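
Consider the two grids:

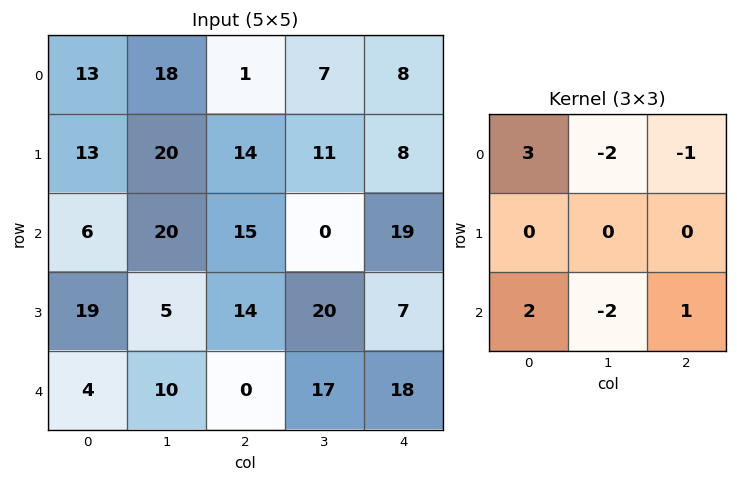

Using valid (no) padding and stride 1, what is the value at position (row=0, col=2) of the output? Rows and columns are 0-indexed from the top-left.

30

The receptive field on the input at this output position is [1 7 8 / 14 11 8 / 15 0 19]. Elementwise product with the kernel and sum: 1·3 + 7·-2 + 8·-1 + 15·2 + 0·-2 + 19·1.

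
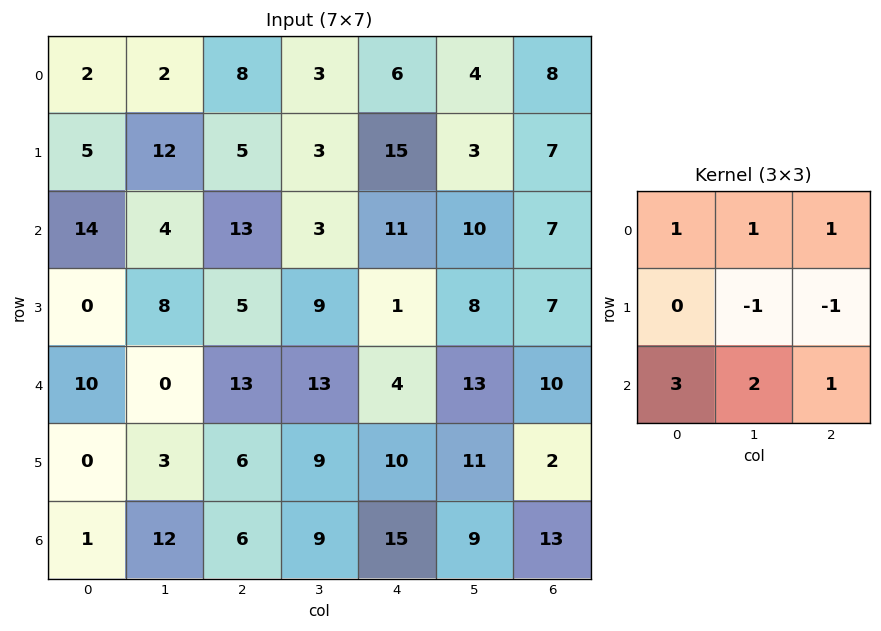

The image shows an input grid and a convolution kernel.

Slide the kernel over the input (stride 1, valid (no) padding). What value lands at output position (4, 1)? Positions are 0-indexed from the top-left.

68

The receptive field on the input at this output position is [0 13 13 / 3 6 9 / 12 6 9]. Elementwise product with the kernel and sum: 0·1 + 13·1 + 13·1 + 6·-1 + 9·-1 + 12·3 + 6·2 + 9·1.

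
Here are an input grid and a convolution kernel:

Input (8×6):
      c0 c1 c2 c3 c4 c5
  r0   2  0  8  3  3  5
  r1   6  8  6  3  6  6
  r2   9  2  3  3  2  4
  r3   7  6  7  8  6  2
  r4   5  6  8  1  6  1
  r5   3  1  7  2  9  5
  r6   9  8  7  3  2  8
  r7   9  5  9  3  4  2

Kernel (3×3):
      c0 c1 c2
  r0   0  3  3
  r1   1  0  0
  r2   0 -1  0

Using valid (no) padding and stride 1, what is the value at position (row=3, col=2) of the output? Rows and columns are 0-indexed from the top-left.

48

The receptive field on the input at this output position is [7 8 6 / 8 1 6 / 7 2 9]. Elementwise product with the kernel and sum: 8·3 + 6·3 + 8·1 + 2·-1.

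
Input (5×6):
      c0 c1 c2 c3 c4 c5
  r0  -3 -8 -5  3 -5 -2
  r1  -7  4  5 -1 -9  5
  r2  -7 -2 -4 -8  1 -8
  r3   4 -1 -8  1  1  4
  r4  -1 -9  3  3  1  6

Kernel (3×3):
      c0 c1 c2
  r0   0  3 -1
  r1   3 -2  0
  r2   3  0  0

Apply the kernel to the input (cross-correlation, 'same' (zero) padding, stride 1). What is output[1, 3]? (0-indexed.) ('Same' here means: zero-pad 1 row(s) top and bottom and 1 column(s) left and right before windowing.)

19

The receptive field on the zero-padded input at this output position is [-5 3 -5 / 5 -1 -9 / -4 -8 1]. Elementwise product with the kernel and sum: 3·3 + -5·-1 + 5·3 + -1·-2 + -4·3.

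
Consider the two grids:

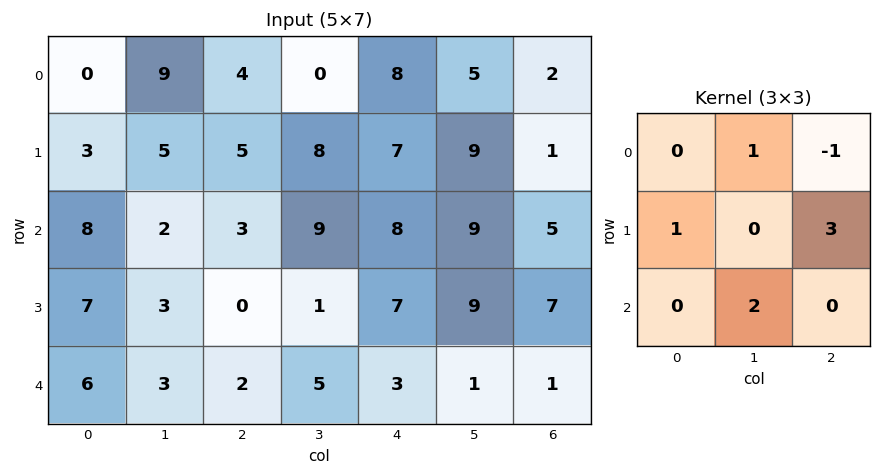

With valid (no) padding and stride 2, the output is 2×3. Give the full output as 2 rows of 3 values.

Output[0,0]: The receptive field on the input at this output position is [0 9 4 / 3 5 5 / 8 2 3]. Elementwise product with the kernel and sum: 9·1 + 4·-1 + 3·1 + 5·3 + 2·2.

27 36 31
12 32 34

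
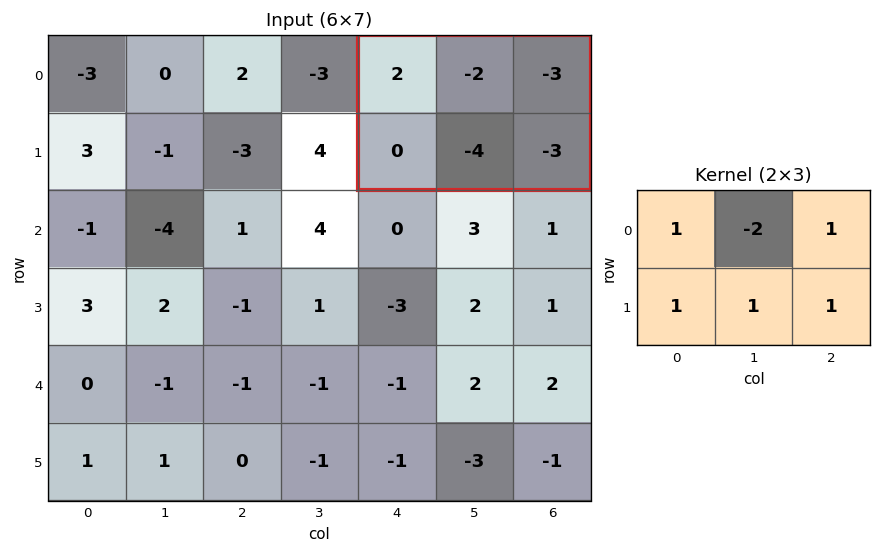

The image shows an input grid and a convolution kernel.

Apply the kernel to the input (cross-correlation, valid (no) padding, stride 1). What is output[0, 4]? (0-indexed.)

-4

The receptive field on the input at this output position is [2 -2 -3 / 0 -4 -3]. Elementwise product with the kernel and sum: 2·1 + -2·-2 + -3·1 + 0·1 + -4·1 + -3·1.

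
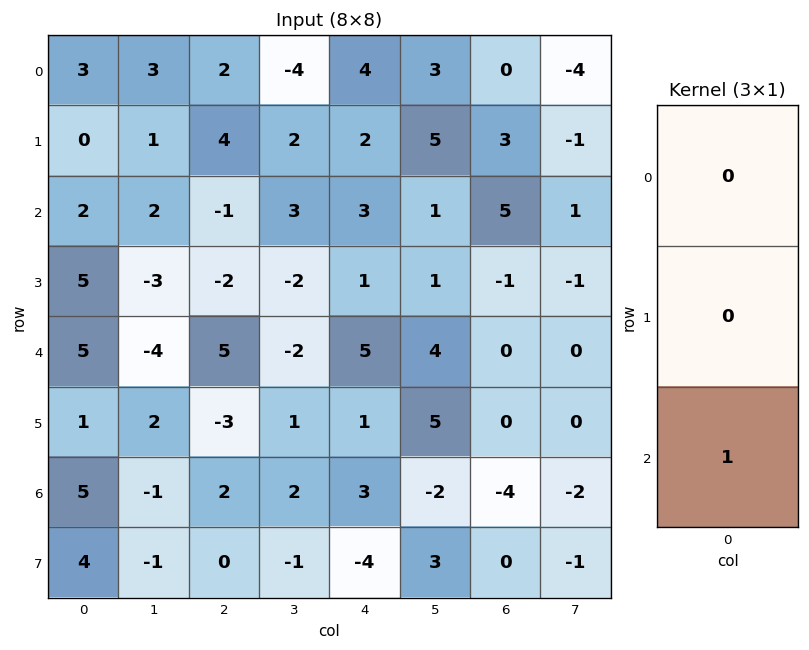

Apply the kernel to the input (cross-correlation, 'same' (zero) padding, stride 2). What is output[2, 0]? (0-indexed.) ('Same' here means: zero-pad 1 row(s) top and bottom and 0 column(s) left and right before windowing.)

1

The receptive field on the zero-padded input at this output position is [5 / 5 / 1]. Elementwise product with the kernel and sum: 1·1.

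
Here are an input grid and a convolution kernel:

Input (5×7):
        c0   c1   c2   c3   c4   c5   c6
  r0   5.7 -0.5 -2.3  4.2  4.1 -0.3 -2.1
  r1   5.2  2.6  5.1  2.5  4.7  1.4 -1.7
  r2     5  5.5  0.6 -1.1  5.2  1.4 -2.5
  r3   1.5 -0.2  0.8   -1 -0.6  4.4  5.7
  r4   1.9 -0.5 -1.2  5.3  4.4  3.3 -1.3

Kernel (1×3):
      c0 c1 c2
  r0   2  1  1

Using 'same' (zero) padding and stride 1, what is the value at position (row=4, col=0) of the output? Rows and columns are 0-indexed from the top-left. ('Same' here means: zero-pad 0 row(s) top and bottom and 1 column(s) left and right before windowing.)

1.4

The receptive field on the zero-padded input at this output position is [0 1.9 -0.5]. Elementwise product with the kernel and sum: 0·2 + 1.9·1 + -0.5·1.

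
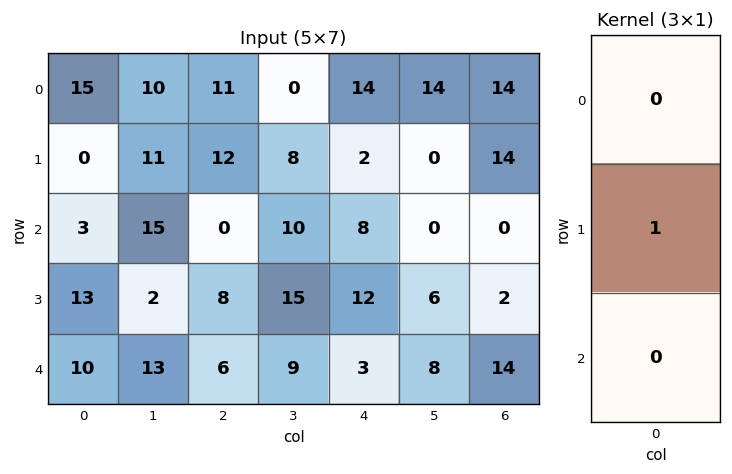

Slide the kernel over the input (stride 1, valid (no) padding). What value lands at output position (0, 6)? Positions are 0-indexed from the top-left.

The receptive field on the input at this output position is [14 / 14 / 0]. Elementwise product with the kernel and sum: 14·1.

14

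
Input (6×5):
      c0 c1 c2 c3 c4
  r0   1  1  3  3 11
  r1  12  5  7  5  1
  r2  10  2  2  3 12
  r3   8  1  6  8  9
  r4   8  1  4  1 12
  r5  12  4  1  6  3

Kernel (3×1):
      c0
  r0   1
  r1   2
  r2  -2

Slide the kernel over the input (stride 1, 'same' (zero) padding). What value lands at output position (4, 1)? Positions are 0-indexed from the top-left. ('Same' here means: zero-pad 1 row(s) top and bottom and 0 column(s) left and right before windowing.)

The receptive field on the zero-padded input at this output position is [1 / 1 / 4]. Elementwise product with the kernel and sum: 1·1 + 1·2 + 4·-2.

-5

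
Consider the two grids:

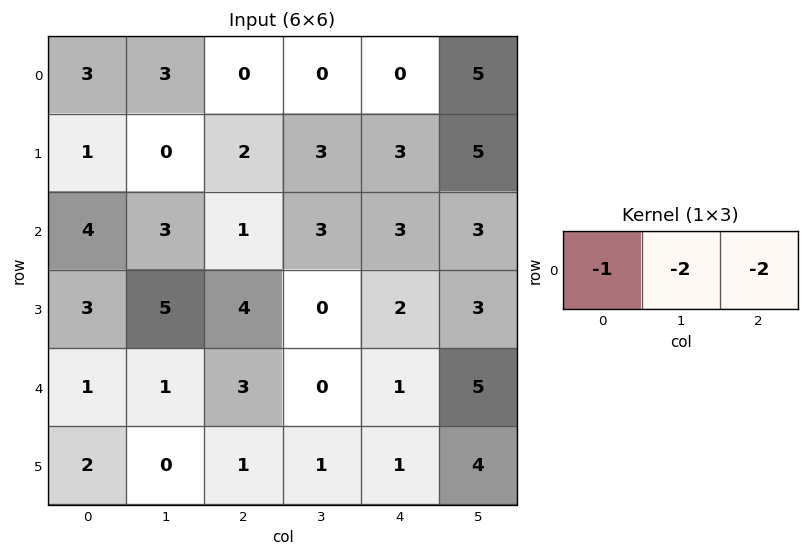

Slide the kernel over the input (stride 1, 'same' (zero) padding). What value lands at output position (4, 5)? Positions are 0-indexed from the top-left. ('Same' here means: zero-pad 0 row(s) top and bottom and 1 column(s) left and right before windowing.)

-11

The receptive field on the zero-padded input at this output position is [1 5 0]. Elementwise product with the kernel and sum: 1·-1 + 5·-2 + 0·-2.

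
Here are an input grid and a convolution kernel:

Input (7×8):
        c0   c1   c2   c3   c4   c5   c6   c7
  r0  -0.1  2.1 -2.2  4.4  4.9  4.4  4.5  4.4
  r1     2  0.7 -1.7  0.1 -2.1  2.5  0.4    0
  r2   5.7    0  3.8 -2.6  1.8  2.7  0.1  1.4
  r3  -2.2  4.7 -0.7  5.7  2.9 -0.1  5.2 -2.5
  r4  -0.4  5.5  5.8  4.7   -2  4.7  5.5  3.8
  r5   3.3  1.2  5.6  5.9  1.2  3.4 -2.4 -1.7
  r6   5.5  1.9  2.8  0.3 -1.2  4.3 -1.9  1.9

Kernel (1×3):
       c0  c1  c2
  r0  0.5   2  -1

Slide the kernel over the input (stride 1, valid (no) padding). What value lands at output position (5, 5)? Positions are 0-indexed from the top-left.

-1.4

The receptive field on the input at this output position is [3.4 -2.4 -1.7]. Elementwise product with the kernel and sum: 3.4·0.5 + -2.4·2 + -1.7·-1.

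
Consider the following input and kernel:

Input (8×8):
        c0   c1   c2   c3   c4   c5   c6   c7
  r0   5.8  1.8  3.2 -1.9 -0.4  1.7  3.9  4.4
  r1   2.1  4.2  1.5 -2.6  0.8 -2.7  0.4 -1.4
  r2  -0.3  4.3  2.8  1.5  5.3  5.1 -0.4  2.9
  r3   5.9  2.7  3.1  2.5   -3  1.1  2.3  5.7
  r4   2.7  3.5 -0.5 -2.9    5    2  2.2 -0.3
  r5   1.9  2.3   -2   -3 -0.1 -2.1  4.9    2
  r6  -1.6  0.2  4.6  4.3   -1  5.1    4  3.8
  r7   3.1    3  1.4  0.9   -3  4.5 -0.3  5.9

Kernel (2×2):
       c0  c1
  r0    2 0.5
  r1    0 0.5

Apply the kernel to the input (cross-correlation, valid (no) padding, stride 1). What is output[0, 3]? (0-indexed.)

-3.6

The receptive field on the input at this output position is [-1.9 -0.4 / -2.6 0.8]. Elementwise product with the kernel and sum: -1.9·2 + -0.4·0.5 + 0.8·0.5.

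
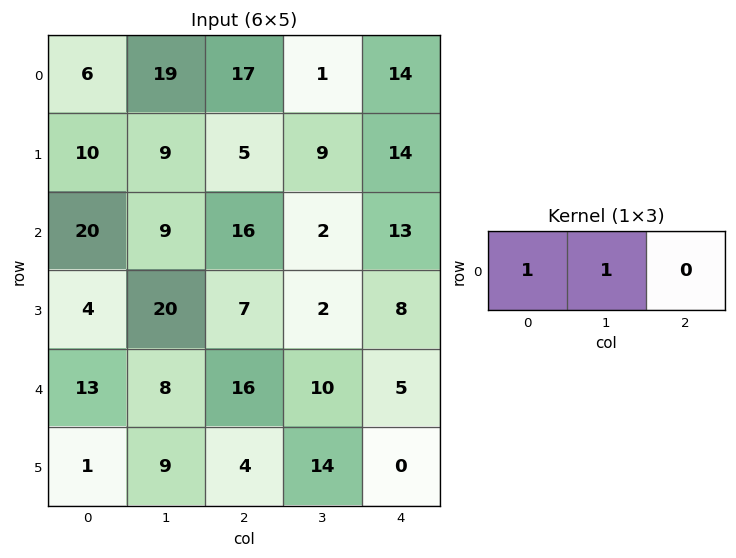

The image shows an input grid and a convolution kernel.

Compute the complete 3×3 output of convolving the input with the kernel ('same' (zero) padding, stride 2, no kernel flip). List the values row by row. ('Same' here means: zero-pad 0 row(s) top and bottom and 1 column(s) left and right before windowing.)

6 36 15
20 25 15
13 24 15

Output[0,0]: The receptive field on the zero-padded input at this output position is [0 6 19]. Elementwise product with the kernel and sum: 0·1 + 6·1.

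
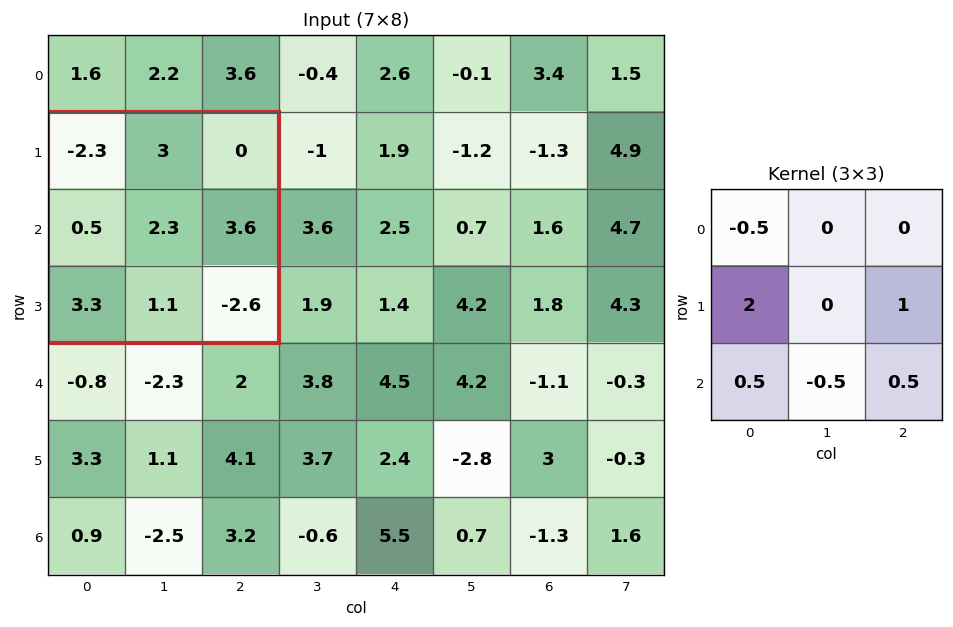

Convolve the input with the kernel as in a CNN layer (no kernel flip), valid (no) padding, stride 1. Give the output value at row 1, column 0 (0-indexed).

5.55

The receptive field on the input at this output position is [-2.3 3 0 / 0.5 2.3 3.6 / 3.3 1.1 -2.6]. Elementwise product with the kernel and sum: -2.3·-0.5 + 0.5·2 + 3.6·1 + 3.3·0.5 + 1.1·-0.5 + -2.6·0.5.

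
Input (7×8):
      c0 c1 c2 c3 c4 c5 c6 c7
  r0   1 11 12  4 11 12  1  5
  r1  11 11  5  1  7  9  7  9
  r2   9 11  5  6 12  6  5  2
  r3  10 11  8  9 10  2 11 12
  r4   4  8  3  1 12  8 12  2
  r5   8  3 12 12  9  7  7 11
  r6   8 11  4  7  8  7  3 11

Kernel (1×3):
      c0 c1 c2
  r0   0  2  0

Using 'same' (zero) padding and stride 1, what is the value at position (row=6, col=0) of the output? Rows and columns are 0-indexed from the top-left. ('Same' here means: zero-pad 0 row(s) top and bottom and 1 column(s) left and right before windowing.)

The receptive field on the zero-padded input at this output position is [0 8 11]. Elementwise product with the kernel and sum: 8·2.

16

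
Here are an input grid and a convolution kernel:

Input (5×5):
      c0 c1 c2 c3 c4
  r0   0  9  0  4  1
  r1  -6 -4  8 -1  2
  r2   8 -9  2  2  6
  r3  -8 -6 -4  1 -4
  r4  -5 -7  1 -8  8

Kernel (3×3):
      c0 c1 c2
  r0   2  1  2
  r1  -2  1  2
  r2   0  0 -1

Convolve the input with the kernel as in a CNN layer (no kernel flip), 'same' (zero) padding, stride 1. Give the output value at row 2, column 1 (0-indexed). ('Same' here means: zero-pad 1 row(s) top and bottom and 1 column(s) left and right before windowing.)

The receptive field on the zero-padded input at this output position is [-6 -4 8 / 8 -9 2 / -8 -6 -4]. Elementwise product with the kernel and sum: -6·2 + -4·1 + 8·2 + 8·-2 + -9·1 + 2·2 + -4·-1.

-17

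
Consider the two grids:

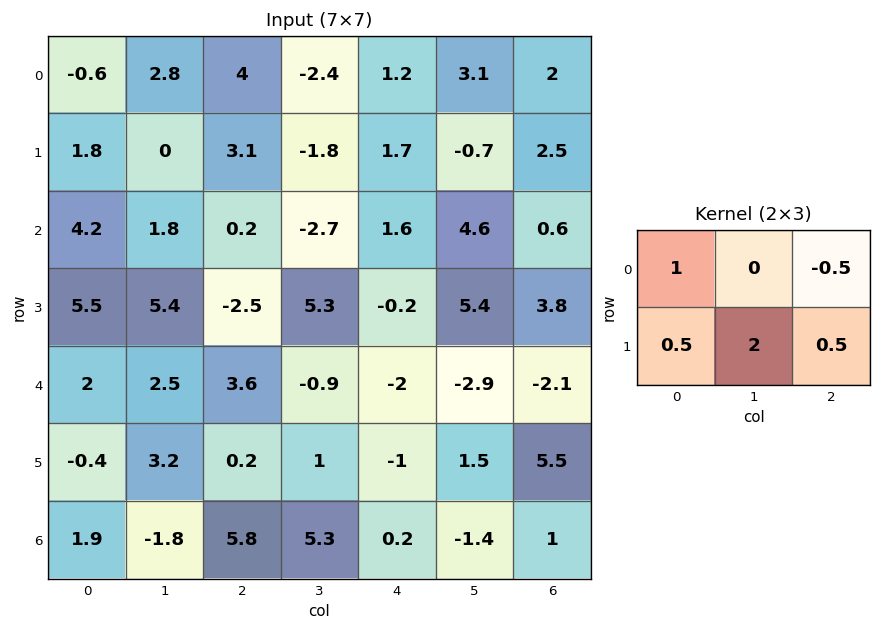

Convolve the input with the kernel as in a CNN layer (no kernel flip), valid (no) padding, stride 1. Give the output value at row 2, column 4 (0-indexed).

13.9

The receptive field on the input at this output position is [1.6 4.6 0.6 / -0.2 5.4 3.8]. Elementwise product with the kernel and sum: 1.6·1 + 0.6·-0.5 + -0.2·0.5 + 5.4·2 + 3.8·0.5.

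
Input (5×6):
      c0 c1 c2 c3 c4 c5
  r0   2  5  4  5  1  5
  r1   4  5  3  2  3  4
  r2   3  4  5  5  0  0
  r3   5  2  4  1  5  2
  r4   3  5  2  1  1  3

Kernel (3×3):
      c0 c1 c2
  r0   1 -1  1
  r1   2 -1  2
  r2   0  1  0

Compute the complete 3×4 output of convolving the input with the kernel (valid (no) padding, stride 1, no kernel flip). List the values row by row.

Output[0,0]: The receptive field on the input at this output position is [2 5 4 / 4 5 3 / 3 4 5]. Elementwise product with the kernel and sum: 2·1 + 5·-1 + 4·1 + 4·2 + 5·-1 + 3·2 + 4·1.
Output[0,1]: The receptive field on the input at this output position is [5 4 5 / 5 3 2 / 4 5 5]. Elementwise product with the kernel and sum: 5·1 + 4·-1 + 5·1 + 5·2 + 3·-1 + 2·2 + 5·1.

14 22 15 18
16 21 10 18
25 8 18 7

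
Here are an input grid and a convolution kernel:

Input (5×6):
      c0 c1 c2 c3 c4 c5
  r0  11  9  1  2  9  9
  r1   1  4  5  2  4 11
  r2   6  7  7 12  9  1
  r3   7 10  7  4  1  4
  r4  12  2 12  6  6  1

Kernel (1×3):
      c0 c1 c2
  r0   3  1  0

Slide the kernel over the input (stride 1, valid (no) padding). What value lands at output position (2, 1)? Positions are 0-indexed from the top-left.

The receptive field on the input at this output position is [7 7 12]. Elementwise product with the kernel and sum: 7·3 + 7·1.

28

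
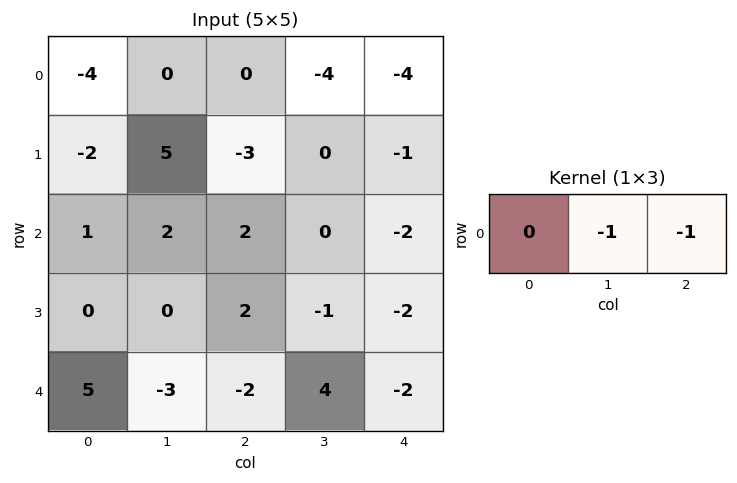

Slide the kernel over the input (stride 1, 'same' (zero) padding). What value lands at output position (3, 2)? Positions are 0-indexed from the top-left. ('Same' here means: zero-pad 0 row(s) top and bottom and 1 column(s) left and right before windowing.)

The receptive field on the zero-padded input at this output position is [0 2 -1]. Elementwise product with the kernel and sum: 2·-1 + -1·-1.

-1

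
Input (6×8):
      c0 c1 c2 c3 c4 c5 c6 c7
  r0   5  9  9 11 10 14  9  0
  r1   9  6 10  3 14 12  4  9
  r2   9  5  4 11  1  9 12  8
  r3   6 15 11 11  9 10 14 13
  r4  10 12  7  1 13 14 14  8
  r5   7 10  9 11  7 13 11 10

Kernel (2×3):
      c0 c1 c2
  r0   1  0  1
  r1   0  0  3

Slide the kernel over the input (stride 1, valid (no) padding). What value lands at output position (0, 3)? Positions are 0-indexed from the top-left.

The receptive field on the input at this output position is [11 10 14 / 3 14 12]. Elementwise product with the kernel and sum: 11·1 + 14·1 + 12·3.

61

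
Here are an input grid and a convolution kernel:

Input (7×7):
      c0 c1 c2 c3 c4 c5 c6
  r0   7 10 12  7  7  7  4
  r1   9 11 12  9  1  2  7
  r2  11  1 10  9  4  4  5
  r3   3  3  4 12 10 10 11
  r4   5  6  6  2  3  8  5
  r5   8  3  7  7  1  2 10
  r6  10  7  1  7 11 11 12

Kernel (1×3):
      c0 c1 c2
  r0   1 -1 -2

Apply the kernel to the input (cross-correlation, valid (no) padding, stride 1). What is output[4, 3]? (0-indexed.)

The receptive field on the input at this output position is [2 3 8]. Elementwise product with the kernel and sum: 2·1 + 3·-1 + 8·-2.

-17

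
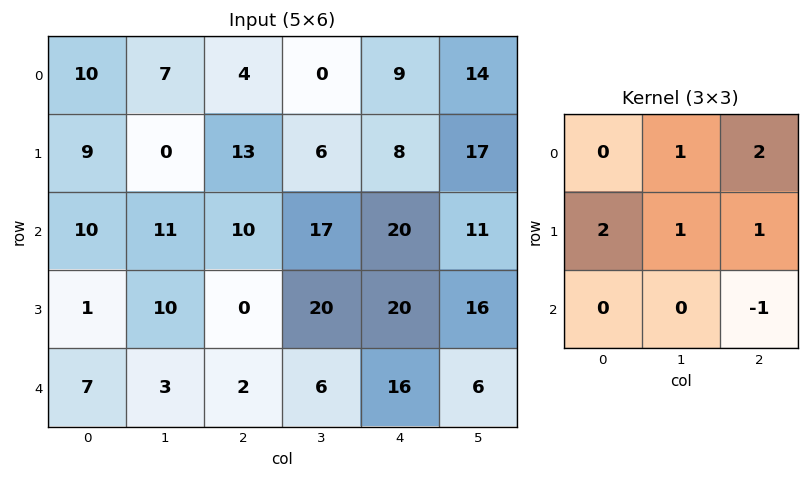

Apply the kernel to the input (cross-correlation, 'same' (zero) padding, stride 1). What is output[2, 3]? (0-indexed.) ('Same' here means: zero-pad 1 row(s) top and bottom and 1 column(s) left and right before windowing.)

The receptive field on the zero-padded input at this output position is [13 6 8 / 10 17 20 / 0 20 20]. Elementwise product with the kernel and sum: 6·1 + 8·2 + 10·2 + 17·1 + 20·1 + 20·-1.

59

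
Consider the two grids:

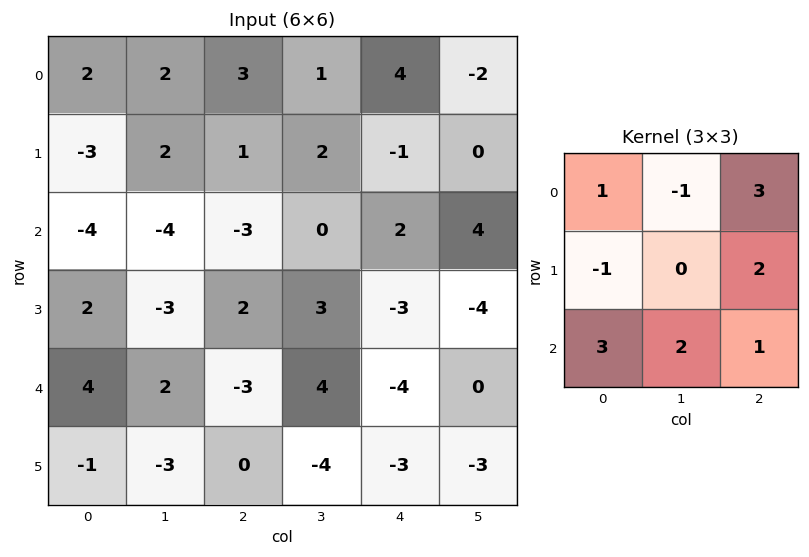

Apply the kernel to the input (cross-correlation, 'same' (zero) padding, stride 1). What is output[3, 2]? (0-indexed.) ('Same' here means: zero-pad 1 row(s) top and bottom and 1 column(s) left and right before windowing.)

12

The receptive field on the zero-padded input at this output position is [-4 -3 0 / -3 2 3 / 2 -3 4]. Elementwise product with the kernel and sum: -4·1 + -3·-1 + 0·3 + -3·-1 + 3·2 + 2·3 + -3·2 + 4·1.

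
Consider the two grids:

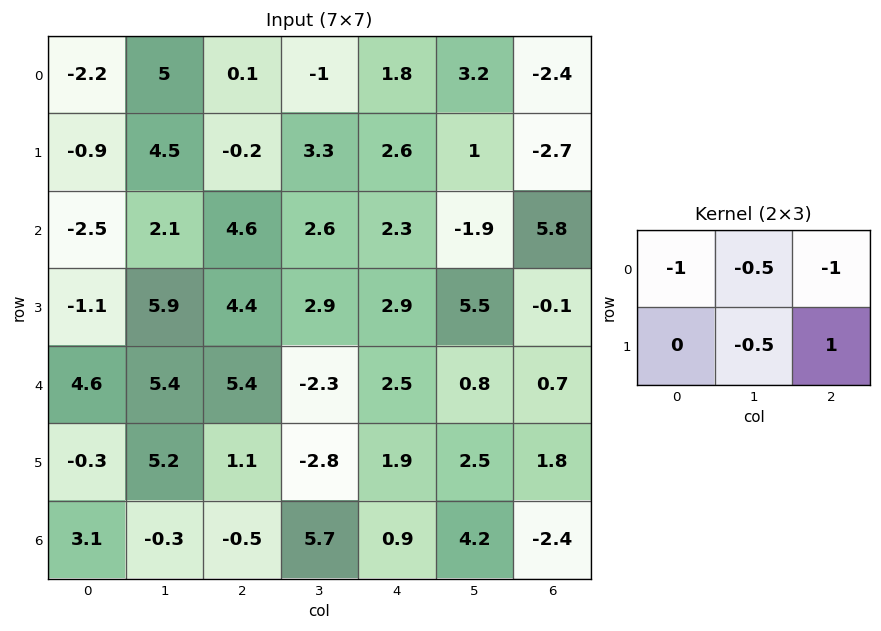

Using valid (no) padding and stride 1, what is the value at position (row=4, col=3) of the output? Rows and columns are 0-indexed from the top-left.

1.8

The receptive field on the input at this output position is [-2.3 2.5 0.8 / -2.8 1.9 2.5]. Elementwise product with the kernel and sum: -2.3·-1 + 2.5·-0.5 + 0.8·-1 + 1.9·-0.5 + 2.5·1.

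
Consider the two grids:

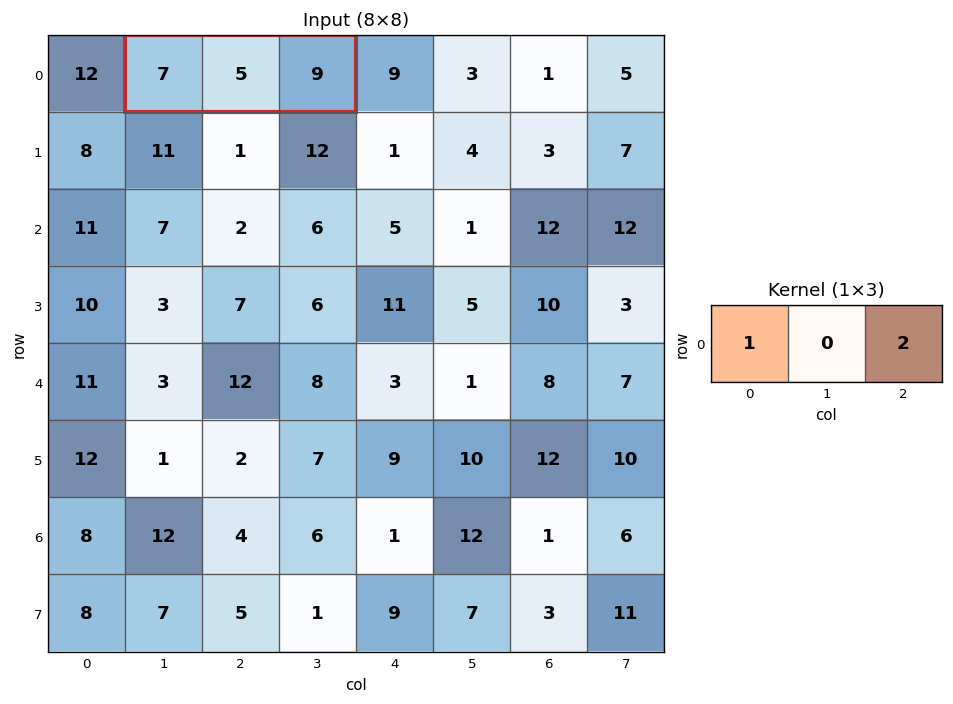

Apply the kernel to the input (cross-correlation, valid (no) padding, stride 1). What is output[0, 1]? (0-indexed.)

25

The receptive field on the input at this output position is [7 5 9]. Elementwise product with the kernel and sum: 7·1 + 9·2.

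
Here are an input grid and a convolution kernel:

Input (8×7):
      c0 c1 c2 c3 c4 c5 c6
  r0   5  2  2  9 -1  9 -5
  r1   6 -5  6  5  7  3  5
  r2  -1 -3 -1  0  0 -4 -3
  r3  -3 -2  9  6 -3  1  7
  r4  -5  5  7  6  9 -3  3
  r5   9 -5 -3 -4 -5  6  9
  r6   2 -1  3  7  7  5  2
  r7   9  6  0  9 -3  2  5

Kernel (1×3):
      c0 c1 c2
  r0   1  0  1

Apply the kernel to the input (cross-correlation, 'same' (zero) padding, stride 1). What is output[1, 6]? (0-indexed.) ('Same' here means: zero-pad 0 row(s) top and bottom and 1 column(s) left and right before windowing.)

3

The receptive field on the zero-padded input at this output position is [3 5 0]. Elementwise product with the kernel and sum: 3·1 + 0·1.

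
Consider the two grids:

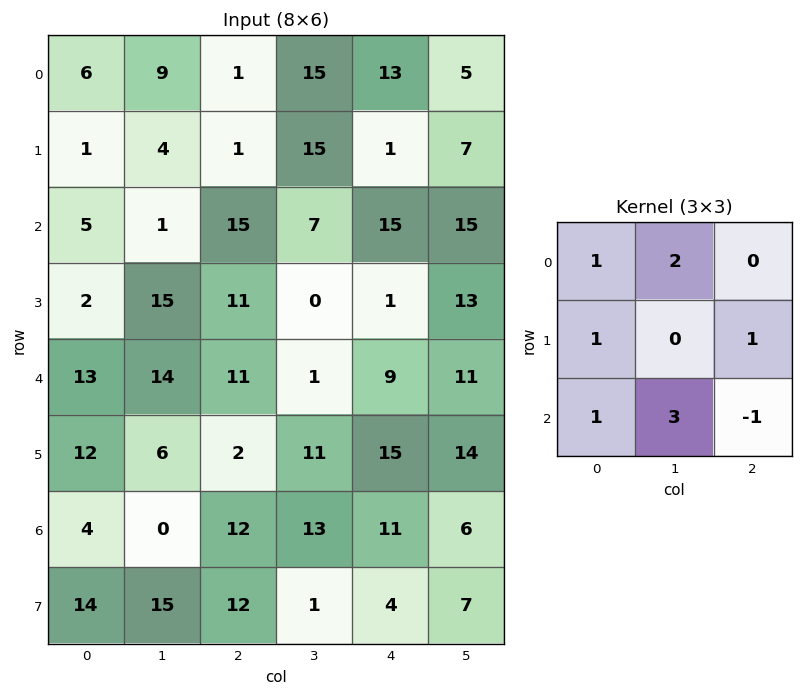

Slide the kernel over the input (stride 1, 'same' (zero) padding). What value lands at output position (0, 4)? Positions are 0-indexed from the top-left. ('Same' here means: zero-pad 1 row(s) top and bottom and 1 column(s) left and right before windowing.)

The receptive field on the zero-padded input at this output position is [0 0 0 / 15 13 5 / 15 1 7]. Elementwise product with the kernel and sum: 0·1 + 0·2 + 15·1 + 5·1 + 15·1 + 1·3 + 7·-1.

31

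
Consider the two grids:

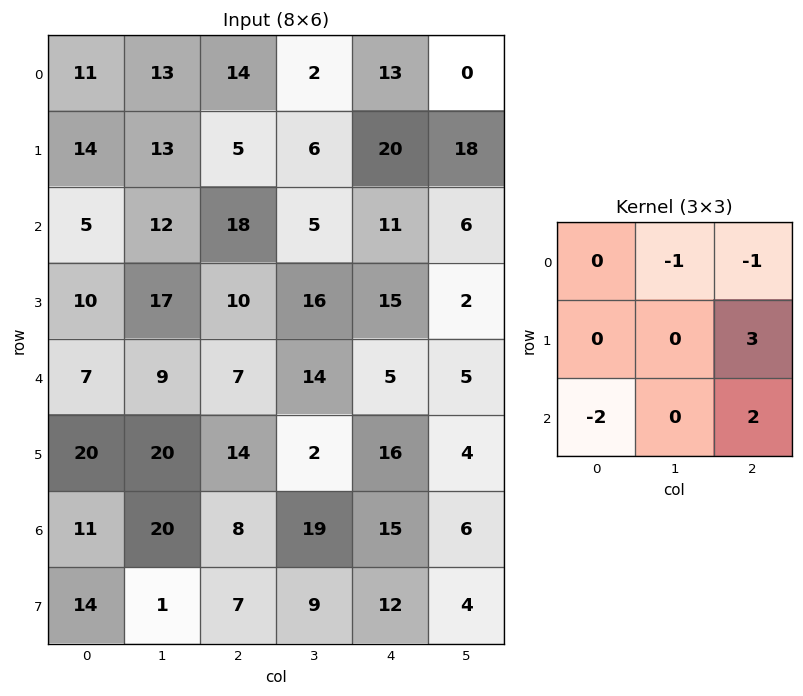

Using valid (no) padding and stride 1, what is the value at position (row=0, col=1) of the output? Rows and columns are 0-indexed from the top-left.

The receptive field on the input at this output position is [13 14 2 / 13 5 6 / 12 18 5]. Elementwise product with the kernel and sum: 14·-1 + 2·-1 + 6·3 + 12·-2 + 5·2.

-12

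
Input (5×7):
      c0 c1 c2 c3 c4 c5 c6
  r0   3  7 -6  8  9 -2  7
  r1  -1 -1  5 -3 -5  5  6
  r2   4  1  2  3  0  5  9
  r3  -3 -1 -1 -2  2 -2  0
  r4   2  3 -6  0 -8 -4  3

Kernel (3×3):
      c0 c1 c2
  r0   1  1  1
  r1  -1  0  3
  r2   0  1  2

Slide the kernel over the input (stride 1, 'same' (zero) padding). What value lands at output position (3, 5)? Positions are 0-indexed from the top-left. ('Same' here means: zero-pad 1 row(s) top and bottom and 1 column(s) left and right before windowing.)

14

The receptive field on the zero-padded input at this output position is [0 5 9 / 2 -2 0 / -8 -4 3]. Elementwise product with the kernel and sum: 0·1 + 5·1 + 9·1 + 2·-1 + 0·3 + -4·1 + 3·2.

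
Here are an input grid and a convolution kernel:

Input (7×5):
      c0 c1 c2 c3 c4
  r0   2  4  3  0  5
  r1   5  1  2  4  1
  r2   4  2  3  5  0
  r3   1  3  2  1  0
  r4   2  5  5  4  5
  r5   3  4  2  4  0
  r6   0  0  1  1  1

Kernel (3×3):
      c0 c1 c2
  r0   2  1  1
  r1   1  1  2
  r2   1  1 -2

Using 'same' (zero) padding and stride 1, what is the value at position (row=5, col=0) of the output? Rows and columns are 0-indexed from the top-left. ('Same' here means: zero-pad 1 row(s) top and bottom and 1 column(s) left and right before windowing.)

18

The receptive field on the zero-padded input at this output position is [0 2 5 / 0 3 4 / 0 0 0]. Elementwise product with the kernel and sum: 0·2 + 2·1 + 5·1 + 0·1 + 3·1 + 4·2 + 0·1 + 0·1 + 0·-2.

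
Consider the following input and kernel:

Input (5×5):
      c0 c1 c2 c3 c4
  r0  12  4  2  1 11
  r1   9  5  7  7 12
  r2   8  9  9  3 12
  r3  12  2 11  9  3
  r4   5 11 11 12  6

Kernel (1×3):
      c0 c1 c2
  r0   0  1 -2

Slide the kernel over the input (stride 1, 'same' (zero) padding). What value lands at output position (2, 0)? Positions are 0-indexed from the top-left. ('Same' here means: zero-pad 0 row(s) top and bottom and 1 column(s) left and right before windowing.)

The receptive field on the zero-padded input at this output position is [0 8 9]. Elementwise product with the kernel and sum: 8·1 + 9·-2.

-10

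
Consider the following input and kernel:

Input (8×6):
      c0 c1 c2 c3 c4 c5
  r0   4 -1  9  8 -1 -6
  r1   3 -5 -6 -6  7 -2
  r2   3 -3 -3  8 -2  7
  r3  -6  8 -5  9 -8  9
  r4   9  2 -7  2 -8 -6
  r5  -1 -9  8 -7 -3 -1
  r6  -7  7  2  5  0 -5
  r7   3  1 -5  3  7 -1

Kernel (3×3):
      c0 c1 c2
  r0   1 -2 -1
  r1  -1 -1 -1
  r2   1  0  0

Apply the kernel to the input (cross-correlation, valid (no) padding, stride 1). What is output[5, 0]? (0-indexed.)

10

The receptive field on the input at this output position is [-1 -9 8 / -7 7 2 / 3 1 -5]. Elementwise product with the kernel and sum: -1·1 + -9·-2 + 8·-1 + -7·-1 + 7·-1 + 2·-1 + 3·1.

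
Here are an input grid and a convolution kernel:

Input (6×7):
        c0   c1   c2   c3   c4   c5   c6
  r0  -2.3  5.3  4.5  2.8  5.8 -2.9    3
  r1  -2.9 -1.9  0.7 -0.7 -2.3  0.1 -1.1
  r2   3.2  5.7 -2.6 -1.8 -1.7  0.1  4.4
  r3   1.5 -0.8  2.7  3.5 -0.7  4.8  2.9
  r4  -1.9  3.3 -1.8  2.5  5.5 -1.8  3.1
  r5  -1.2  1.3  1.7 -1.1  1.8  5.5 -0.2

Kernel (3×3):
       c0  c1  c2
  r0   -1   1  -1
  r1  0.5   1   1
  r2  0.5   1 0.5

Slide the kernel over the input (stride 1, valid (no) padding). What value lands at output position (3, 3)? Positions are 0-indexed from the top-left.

-0.05

The receptive field on the input at this output position is [3.5 -0.7 4.8 / 2.5 5.5 -1.8 / -1.1 1.8 5.5]. Elementwise product with the kernel and sum: 3.5·-1 + -0.7·1 + 4.8·-1 + 2.5·0.5 + 5.5·1 + -1.8·1 + -1.1·0.5 + 1.8·1 + 5.5·0.5.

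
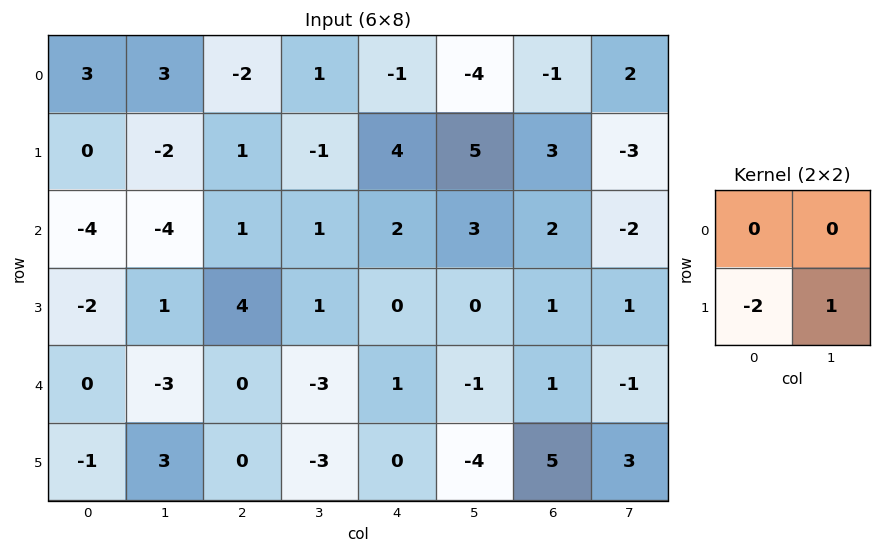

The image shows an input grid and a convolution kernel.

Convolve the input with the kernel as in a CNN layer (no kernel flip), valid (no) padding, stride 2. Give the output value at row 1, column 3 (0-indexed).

-1

The receptive field on the input at this output position is [2 -2 / 1 1]. Elementwise product with the kernel and sum: 1·-2 + 1·1.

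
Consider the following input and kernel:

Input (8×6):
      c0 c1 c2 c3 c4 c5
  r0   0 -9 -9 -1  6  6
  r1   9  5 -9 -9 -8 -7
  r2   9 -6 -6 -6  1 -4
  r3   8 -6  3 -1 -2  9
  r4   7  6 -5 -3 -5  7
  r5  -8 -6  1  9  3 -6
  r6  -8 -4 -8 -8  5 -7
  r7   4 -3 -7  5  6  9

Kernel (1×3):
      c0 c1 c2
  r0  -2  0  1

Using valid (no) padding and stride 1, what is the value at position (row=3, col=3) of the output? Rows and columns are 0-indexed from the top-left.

The receptive field on the input at this output position is [-1 -2 9]. Elementwise product with the kernel and sum: -1·-2 + 9·1.

11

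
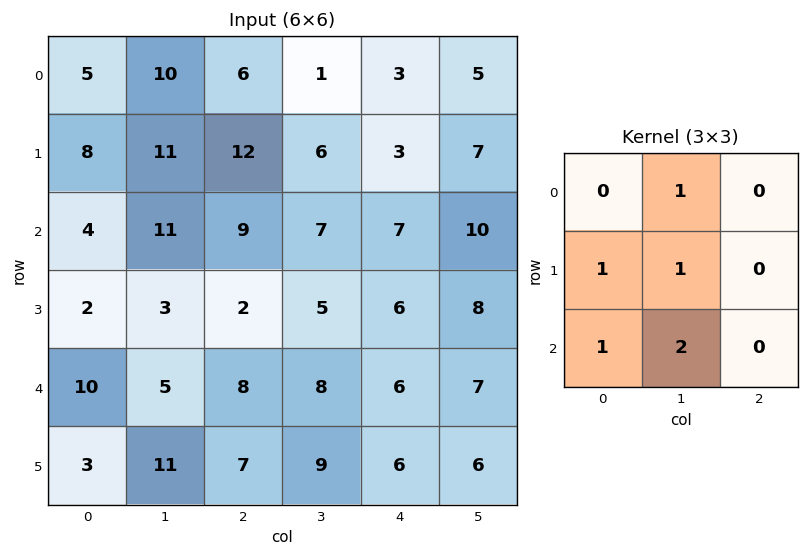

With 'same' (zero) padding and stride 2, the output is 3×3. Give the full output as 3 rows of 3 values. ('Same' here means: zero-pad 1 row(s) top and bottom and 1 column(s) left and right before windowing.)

21 51 16
16 39 34
18 40 41

Output[0,0]: The receptive field on the zero-padded input at this output position is [0 0 0 / 0 5 10 / 0 8 11]. Elementwise product with the kernel and sum: 0·1 + 0·1 + 5·1 + 0·1 + 8·2.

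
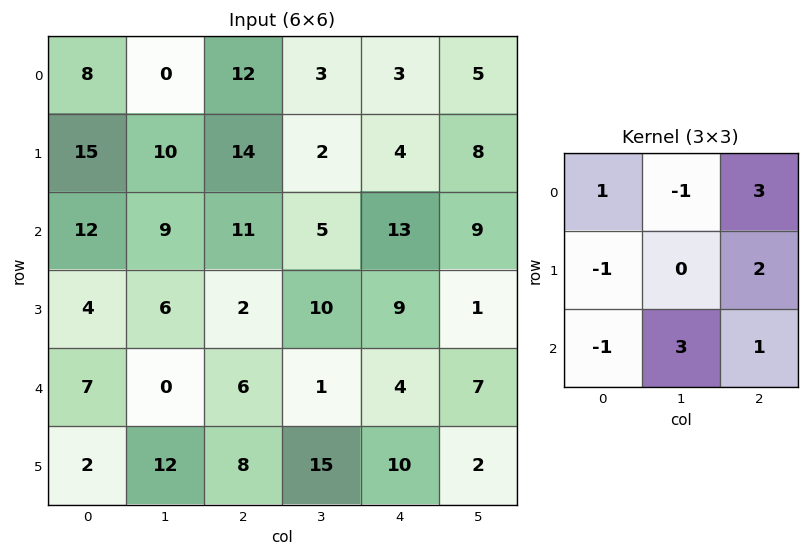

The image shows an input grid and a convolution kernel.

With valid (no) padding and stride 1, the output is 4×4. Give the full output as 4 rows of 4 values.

83 20 29 72
73 13 76 53
35 46 62 29
51 63 68 34

Output[0,0]: The receptive field on the input at this output position is [8 0 12 / 15 10 14 / 12 9 11]. Elementwise product with the kernel and sum: 8·1 + 0·-1 + 12·3 + 15·-1 + 14·2 + 12·-1 + 9·3 + 11·1.
Output[0,1]: The receptive field on the input at this output position is [0 12 3 / 10 14 2 / 9 11 5]. Elementwise product with the kernel and sum: 0·1 + 12·-1 + 3·3 + 10·-1 + 2·2 + 9·-1 + 11·3 + 5·1.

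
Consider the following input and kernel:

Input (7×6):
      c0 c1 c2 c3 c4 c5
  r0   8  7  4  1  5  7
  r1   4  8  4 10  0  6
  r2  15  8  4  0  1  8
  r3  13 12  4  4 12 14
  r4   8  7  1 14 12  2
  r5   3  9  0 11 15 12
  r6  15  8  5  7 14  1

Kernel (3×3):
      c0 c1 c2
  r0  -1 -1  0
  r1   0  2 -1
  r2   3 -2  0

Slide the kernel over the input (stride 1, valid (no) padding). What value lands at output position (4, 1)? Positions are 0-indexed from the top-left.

The receptive field on the input at this output position is [7 1 14 / 9 0 11 / 8 5 7]. Elementwise product with the kernel and sum: 7·-1 + 1·-1 + 0·2 + 11·-1 + 8·3 + 5·-2.

-5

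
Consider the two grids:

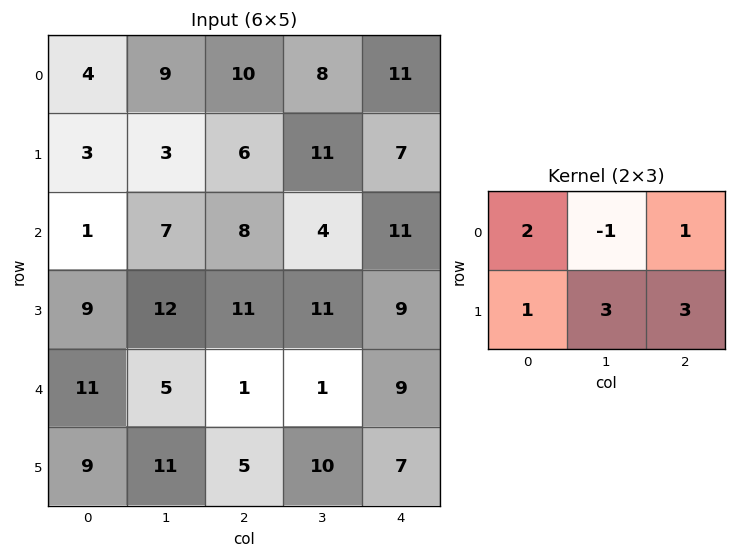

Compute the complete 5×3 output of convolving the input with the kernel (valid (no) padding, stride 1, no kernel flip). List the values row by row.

39 70 83
55 54 61
81 88 94
46 35 51
75 66 66

Output[0,0]: The receptive field on the input at this output position is [4 9 10 / 3 3 6]. Elementwise product with the kernel and sum: 4·2 + 9·-1 + 10·1 + 3·1 + 3·3 + 6·3.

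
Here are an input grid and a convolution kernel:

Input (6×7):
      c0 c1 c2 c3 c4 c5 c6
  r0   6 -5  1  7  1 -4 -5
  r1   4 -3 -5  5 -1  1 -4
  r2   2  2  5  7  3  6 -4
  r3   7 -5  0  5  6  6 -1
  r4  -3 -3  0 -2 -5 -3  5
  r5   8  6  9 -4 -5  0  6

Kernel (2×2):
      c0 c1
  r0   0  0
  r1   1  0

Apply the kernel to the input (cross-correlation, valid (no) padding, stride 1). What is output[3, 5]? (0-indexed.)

-3

The receptive field on the input at this output position is [6 -1 / -3 5]. Elementwise product with the kernel and sum: -3·1.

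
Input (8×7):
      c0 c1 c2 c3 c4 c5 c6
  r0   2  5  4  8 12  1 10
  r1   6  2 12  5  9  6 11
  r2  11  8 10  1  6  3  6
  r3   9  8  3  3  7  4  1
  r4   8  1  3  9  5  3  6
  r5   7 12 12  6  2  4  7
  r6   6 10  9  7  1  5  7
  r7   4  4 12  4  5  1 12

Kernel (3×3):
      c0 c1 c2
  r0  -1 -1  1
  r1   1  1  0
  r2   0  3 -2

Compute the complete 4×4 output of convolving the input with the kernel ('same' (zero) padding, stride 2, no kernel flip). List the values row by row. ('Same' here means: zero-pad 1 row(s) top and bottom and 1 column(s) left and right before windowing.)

16 35 35 44
18 12 12 -5
4 20 6 25
15 29 17 37

Output[0,0]: The receptive field on the zero-padded input at this output position is [0 0 0 / 0 2 5 / 0 6 2]. Elementwise product with the kernel and sum: 0·-1 + 0·-1 + 0·1 + 0·1 + 2·1 + 6·3 + 2·-2.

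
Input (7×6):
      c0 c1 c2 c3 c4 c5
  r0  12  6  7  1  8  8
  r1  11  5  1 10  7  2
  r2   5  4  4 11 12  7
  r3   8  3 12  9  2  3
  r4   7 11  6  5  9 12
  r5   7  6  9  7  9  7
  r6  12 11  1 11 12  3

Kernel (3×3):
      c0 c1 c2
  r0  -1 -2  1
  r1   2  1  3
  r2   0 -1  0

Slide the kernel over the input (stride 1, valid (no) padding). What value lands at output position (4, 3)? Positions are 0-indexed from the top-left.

The receptive field on the input at this output position is [5 9 12 / 7 9 7 / 11 12 3]. Elementwise product with the kernel and sum: 5·-1 + 9·-2 + 12·1 + 7·2 + 9·1 + 7·3 + 12·-1.

21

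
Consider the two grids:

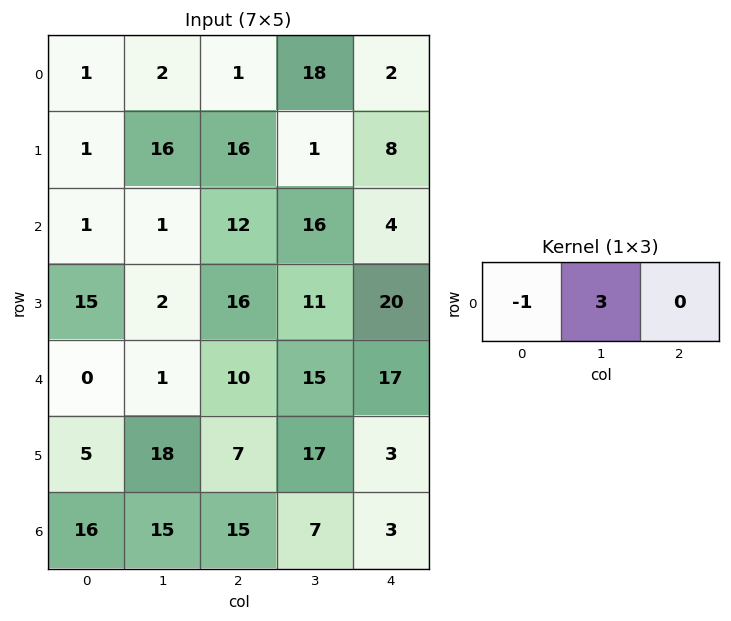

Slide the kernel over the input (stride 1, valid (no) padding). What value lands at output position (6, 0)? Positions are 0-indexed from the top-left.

29

The receptive field on the input at this output position is [16 15 15]. Elementwise product with the kernel and sum: 16·-1 + 15·3.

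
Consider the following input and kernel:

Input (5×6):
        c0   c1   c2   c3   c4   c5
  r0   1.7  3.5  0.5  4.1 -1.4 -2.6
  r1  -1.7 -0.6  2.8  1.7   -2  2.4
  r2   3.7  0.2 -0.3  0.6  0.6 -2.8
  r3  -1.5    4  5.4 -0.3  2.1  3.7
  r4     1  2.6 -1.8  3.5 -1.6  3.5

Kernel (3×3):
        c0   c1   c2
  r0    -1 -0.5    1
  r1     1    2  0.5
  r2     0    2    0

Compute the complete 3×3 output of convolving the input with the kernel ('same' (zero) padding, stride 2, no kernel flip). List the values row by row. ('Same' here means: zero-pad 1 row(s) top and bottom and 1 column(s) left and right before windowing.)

1.75 12.15 -4
4.75 11.6 6.3
8.05 -6.25 5

Output[0,0]: The receptive field on the zero-padded input at this output position is [0 0 0 / 0 1.7 3.5 / 0 -1.7 -0.6]. Elementwise product with the kernel and sum: 0·-1 + 0·-0.5 + 0·1 + 0·1 + 1.7·2 + 3.5·0.5 + -1.7·2.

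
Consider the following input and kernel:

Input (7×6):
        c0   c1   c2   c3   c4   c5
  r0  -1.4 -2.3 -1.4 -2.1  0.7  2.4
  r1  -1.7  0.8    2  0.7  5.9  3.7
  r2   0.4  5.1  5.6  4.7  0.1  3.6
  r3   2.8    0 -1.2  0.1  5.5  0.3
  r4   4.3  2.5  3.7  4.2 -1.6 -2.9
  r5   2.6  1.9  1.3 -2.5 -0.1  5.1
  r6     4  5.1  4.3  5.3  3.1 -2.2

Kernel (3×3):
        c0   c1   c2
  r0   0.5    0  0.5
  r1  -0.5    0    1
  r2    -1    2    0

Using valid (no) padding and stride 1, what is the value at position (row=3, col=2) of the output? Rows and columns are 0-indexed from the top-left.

-7.6

The receptive field on the input at this output position is [-1.2 0.1 5.5 / 3.7 4.2 -1.6 / 1.3 -2.5 -0.1]. Elementwise product with the kernel and sum: -1.2·0.5 + 5.5·0.5 + 3.7·-0.5 + -1.6·1 + 1.3·-1 + -2.5·2.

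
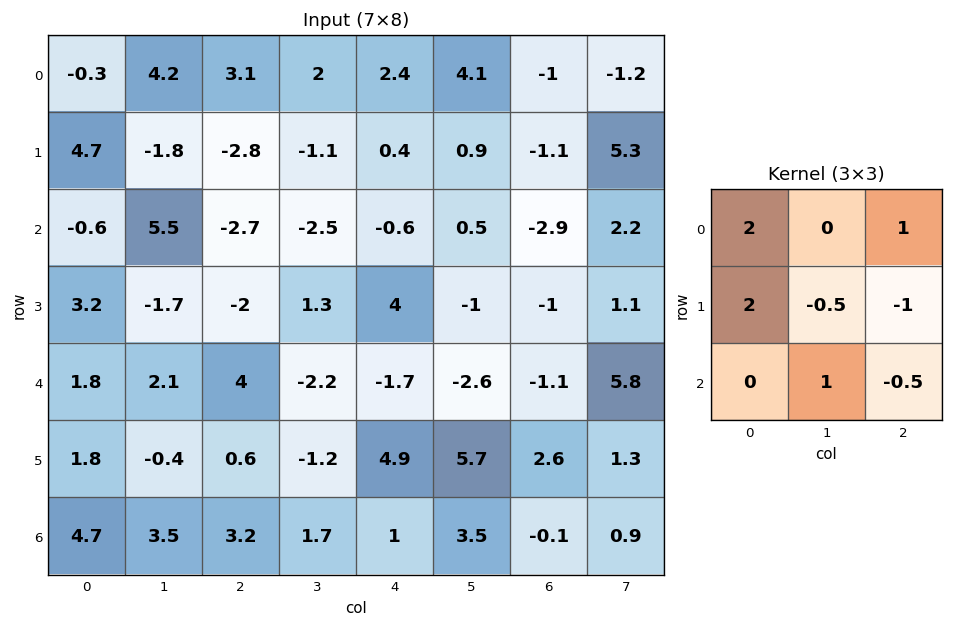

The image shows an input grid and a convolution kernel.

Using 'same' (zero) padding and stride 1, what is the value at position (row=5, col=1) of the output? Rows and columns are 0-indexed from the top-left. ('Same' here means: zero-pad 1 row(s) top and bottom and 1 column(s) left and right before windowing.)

12.7

The receptive field on the zero-padded input at this output position is [1.8 2.1 4 / 1.8 -0.4 0.6 / 4.7 3.5 3.2]. Elementwise product with the kernel and sum: 1.8·2 + 4·1 + 1.8·2 + -0.4·-0.5 + 0.6·-1 + 3.5·1 + 3.2·-0.5.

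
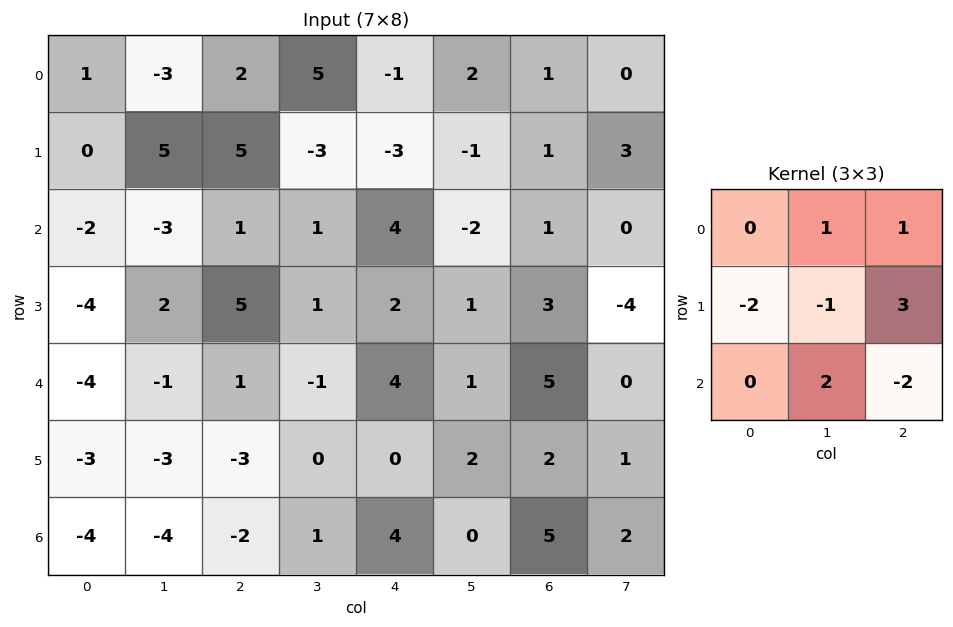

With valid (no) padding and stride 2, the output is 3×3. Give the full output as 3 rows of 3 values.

Output[0,0]: The receptive field on the input at this output position is [1 -3 2 / 0 5 5 / -2 -3 1]. Elementwise product with the kernel and sum: -3·1 + 2·1 + 0·-2 + 5·-1 + 5·3 + -3·2 + 1·-2.

1 -18 7
15 -10 -5
-4 3 0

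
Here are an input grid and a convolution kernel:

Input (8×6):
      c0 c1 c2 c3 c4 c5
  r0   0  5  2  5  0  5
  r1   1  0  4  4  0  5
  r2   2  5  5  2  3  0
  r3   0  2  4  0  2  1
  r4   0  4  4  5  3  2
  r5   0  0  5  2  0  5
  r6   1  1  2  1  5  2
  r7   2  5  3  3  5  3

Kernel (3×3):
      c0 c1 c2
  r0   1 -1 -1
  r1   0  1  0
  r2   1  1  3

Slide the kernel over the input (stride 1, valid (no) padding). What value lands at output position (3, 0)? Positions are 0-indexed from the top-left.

13

The receptive field on the input at this output position is [0 2 4 / 0 4 4 / 0 0 5]. Elementwise product with the kernel and sum: 0·1 + 2·-1 + 4·-1 + 4·1 + 0·1 + 0·1 + 5·3.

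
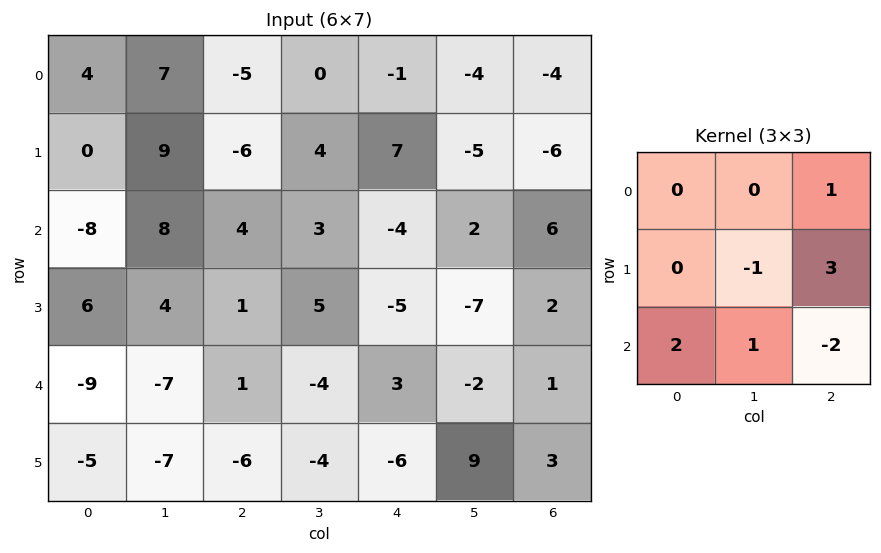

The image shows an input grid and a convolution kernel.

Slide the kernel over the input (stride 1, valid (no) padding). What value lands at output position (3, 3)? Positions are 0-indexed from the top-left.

-48

The receptive field on the input at this output position is [5 -5 -7 / -4 3 -2 / -4 -6 9]. Elementwise product with the kernel and sum: -7·1 + 3·-1 + -2·3 + -4·2 + -6·1 + 9·-2.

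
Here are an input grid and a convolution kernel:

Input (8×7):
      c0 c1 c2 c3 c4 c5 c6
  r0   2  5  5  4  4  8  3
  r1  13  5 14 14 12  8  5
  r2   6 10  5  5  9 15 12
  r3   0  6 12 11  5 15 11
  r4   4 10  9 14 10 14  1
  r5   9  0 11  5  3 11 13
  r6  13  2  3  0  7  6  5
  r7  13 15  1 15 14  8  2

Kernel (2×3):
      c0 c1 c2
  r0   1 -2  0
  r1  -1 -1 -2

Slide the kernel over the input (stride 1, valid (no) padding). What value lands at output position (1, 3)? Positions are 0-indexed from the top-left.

The receptive field on the input at this output position is [14 12 8 / 5 9 15]. Elementwise product with the kernel and sum: 14·1 + 12·-2 + 5·-1 + 9·-1 + 15·-2.

-54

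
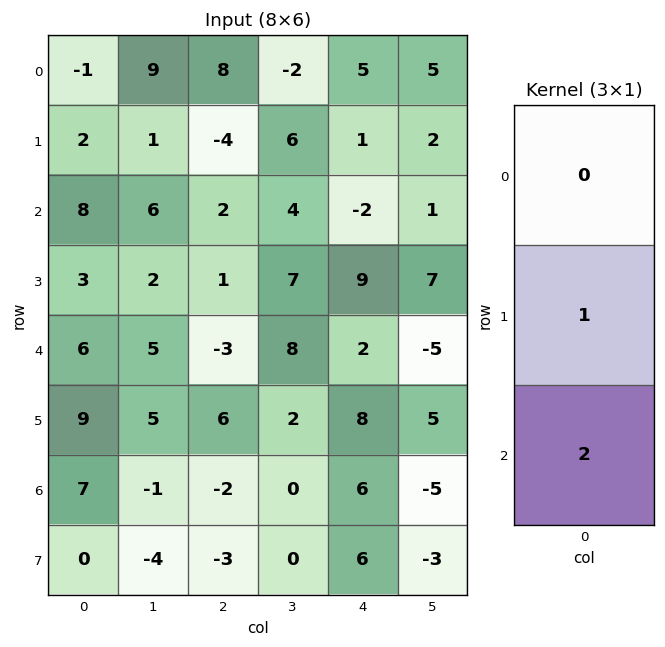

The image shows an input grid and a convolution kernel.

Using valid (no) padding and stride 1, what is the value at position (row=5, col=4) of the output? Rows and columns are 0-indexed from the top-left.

18

The receptive field on the input at this output position is [8 / 6 / 6]. Elementwise product with the kernel and sum: 6·1 + 6·2.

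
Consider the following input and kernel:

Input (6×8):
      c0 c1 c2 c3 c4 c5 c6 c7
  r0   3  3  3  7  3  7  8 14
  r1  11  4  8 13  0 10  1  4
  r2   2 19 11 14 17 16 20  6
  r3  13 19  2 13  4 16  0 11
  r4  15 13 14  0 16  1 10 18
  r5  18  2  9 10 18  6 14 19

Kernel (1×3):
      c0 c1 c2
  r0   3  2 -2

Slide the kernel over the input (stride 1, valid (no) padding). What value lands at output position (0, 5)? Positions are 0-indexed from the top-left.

The receptive field on the input at this output position is [7 8 14]. Elementwise product with the kernel and sum: 7·3 + 8·2 + 14·-2.

9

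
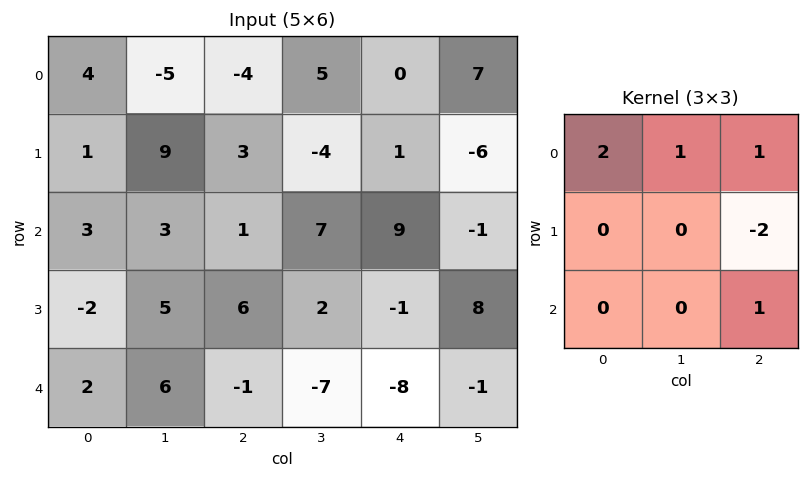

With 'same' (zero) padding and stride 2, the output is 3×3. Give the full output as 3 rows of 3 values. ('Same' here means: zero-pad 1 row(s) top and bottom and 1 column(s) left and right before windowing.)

19 -14 -20
9 5 -3
-9 32 13

Output[0,0]: The receptive field on the zero-padded input at this output position is [0 0 0 / 0 4 -5 / 0 1 9]. Elementwise product with the kernel and sum: 0·2 + 0·1 + 0·1 + -5·-2 + 9·1.
Output[0,1]: The receptive field on the zero-padded input at this output position is [0 0 0 / -5 -4 5 / 9 3 -4]. Elementwise product with the kernel and sum: 0·2 + 0·1 + 0·1 + 5·-2 + -4·1.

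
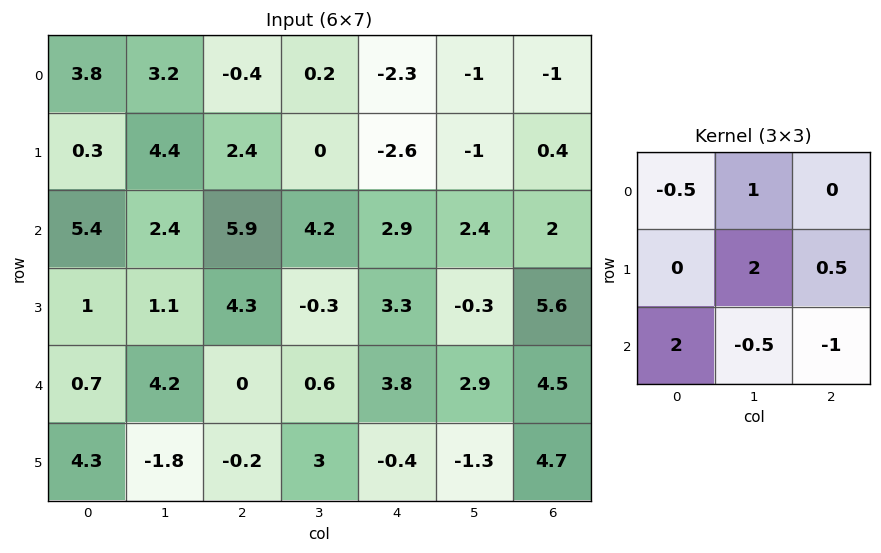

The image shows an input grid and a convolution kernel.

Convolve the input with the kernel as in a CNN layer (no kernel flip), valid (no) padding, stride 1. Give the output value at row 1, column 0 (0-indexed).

The receptive field on the input at this output position is [0.3 4.4 2.4 / 5.4 2.4 5.9 / 1 1.1 4.3]. Elementwise product with the kernel and sum: 0.3·-0.5 + 4.4·1 + 2.4·2 + 5.9·0.5 + 1·2 + 1.1·-0.5 + 4.3·-1.

9.15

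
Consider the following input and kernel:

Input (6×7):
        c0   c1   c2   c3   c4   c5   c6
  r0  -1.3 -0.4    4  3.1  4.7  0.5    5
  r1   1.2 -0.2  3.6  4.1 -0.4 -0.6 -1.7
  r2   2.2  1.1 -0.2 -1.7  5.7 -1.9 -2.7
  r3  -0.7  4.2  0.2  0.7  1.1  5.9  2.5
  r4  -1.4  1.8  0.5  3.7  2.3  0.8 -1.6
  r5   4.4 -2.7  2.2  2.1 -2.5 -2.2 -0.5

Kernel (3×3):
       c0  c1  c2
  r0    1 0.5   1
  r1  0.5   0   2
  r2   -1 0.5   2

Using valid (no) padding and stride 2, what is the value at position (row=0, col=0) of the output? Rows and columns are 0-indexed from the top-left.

The receptive field on the input at this output position is [-1.3 -0.4 4 / 1.2 -0.2 3.6 / 2.2 1.1 -0.2]. Elementwise product with the kernel and sum: -1.3·1 + -0.4·0.5 + 4·1 + 1.2·0.5 + 3.6·2 + 2.2·-1 + 1.1·0.5 + -0.2·2.

8.25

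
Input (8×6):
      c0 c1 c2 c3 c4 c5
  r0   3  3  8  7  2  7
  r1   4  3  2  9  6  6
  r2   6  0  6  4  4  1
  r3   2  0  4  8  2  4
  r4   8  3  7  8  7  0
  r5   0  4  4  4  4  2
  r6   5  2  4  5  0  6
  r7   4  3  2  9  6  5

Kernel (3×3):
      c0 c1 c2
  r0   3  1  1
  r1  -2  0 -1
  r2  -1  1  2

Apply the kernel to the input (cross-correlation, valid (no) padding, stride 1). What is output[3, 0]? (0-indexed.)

-1

The receptive field on the input at this output position is [2 0 4 / 8 3 7 / 0 4 4]. Elementwise product with the kernel and sum: 2·3 + 0·1 + 4·1 + 8·-2 + 7·-1 + 0·-1 + 4·1 + 4·2.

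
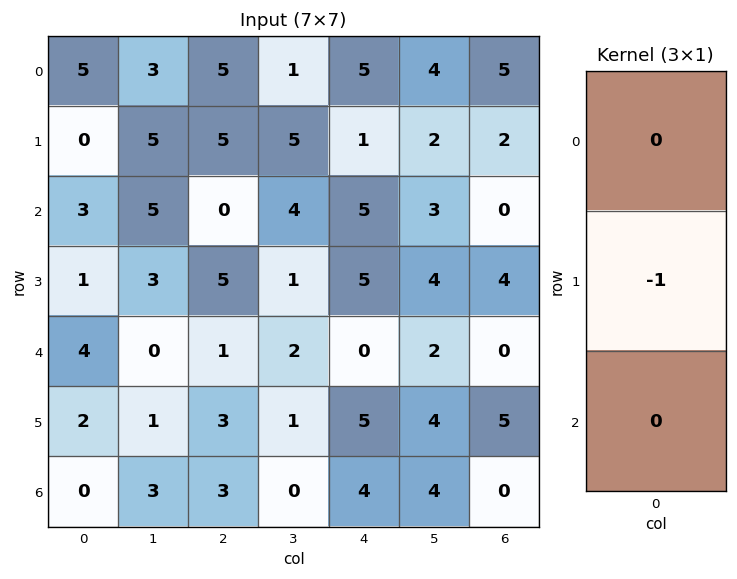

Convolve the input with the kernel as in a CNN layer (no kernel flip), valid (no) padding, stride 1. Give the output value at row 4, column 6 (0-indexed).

The receptive field on the input at this output position is [0 / 5 / 0]. Elementwise product with the kernel and sum: 5·-1.

-5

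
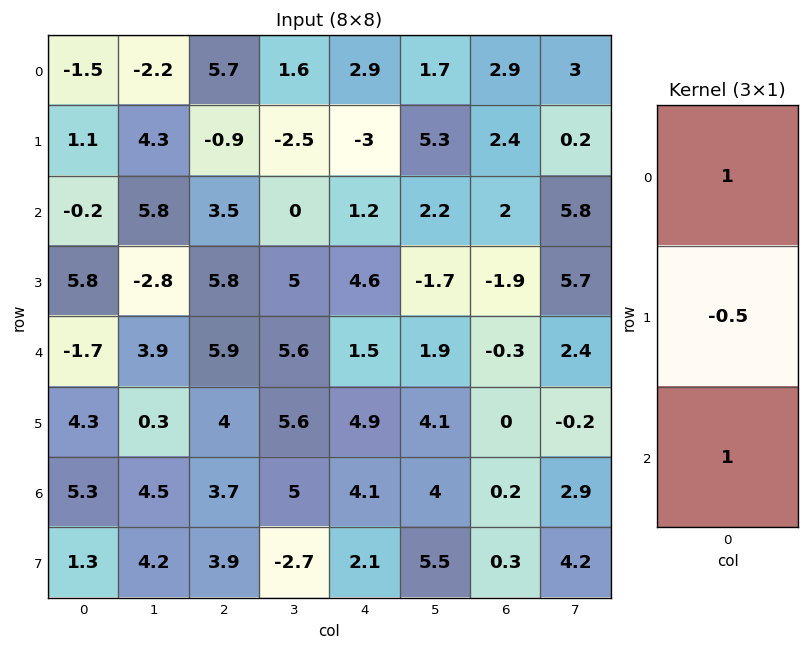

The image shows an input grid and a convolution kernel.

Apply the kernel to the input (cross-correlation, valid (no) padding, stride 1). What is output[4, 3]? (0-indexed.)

7.8

The receptive field on the input at this output position is [5.6 / 5.6 / 5]. Elementwise product with the kernel and sum: 5.6·1 + 5.6·-0.5 + 5·1.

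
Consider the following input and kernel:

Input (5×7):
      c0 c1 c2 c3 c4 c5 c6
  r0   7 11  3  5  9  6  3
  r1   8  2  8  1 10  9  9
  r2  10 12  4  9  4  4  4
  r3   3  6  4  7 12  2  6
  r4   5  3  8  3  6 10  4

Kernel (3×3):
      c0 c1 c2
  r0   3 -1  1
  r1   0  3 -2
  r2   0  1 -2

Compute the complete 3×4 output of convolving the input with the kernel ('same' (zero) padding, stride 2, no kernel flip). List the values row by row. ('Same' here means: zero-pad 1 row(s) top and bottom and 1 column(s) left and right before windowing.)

3 5 7 18
-9 -17 14 36
12 39 9 12

Output[0,0]: The receptive field on the zero-padded input at this output position is [0 0 0 / 0 7 11 / 0 8 2]. Elementwise product with the kernel and sum: 0·3 + 0·-1 + 0·1 + 7·3 + 11·-2 + 8·1 + 2·-2.
Output[0,1]: The receptive field on the zero-padded input at this output position is [0 0 0 / 11 3 5 / 2 8 1]. Elementwise product with the kernel and sum: 0·3 + 0·-1 + 0·1 + 3·3 + 5·-2 + 8·1 + 1·-2.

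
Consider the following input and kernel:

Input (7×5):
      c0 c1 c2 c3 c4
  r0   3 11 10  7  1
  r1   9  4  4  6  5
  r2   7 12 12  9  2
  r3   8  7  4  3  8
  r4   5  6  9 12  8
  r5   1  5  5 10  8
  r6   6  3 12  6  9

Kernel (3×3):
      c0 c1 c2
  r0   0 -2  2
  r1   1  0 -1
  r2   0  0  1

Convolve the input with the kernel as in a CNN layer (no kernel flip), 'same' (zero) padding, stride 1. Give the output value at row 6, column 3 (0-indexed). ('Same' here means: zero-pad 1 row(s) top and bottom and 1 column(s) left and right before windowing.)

The receptive field on the zero-padded input at this output position is [5 10 8 / 12 6 9 / 0 0 0]. Elementwise product with the kernel and sum: 10·-2 + 8·2 + 12·1 + 9·-1 + 0·1.

-1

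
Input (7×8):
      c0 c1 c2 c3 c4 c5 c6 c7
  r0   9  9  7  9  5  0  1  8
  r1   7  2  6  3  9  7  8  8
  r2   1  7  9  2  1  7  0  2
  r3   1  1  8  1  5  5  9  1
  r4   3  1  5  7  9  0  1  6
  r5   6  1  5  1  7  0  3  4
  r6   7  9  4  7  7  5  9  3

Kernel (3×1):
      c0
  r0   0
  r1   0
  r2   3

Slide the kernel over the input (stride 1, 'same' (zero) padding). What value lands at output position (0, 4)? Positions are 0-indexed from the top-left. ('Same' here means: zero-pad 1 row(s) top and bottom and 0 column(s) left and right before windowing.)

The receptive field on the zero-padded input at this output position is [0 / 5 / 9]. Elementwise product with the kernel and sum: 9·3.

27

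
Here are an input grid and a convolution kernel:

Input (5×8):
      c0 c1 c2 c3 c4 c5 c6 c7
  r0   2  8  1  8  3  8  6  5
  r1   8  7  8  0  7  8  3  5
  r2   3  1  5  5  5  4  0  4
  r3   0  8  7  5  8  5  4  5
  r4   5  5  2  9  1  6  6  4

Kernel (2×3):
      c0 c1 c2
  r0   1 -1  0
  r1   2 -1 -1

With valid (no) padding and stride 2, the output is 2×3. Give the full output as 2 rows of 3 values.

-5 2 -2
-13 1 8

Output[0,0]: The receptive field on the input at this output position is [2 8 1 / 8 7 8]. Elementwise product with the kernel and sum: 2·1 + 8·-1 + 8·2 + 7·-1 + 8·-1.
Output[0,1]: The receptive field on the input at this output position is [1 8 3 / 8 0 7]. Elementwise product with the kernel and sum: 1·1 + 8·-1 + 8·2 + 0·-1 + 7·-1.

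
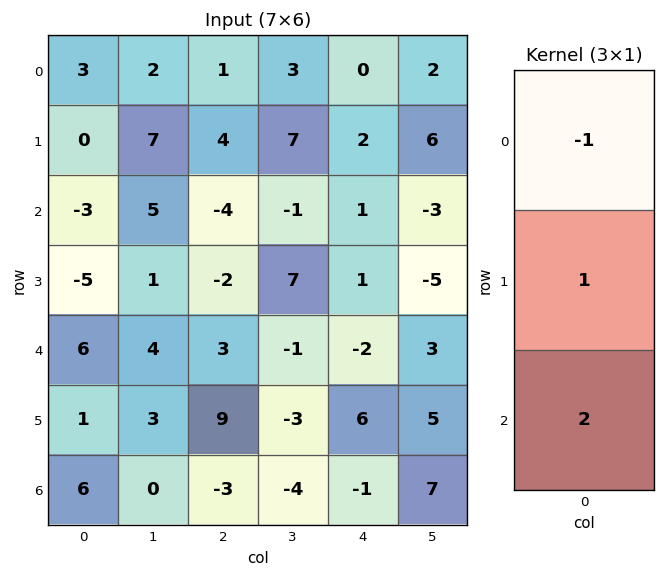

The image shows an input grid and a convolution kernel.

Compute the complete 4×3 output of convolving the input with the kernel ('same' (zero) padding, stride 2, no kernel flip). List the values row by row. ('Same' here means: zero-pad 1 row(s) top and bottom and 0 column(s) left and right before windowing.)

Output[0,0]: The receptive field on the zero-padded input at this output position is [0 / 3 / 0]. Elementwise product with the kernel and sum: 0·-1 + 3·1 + 0·2.

3 9 4
-13 -12 1
13 23 9
5 -12 -7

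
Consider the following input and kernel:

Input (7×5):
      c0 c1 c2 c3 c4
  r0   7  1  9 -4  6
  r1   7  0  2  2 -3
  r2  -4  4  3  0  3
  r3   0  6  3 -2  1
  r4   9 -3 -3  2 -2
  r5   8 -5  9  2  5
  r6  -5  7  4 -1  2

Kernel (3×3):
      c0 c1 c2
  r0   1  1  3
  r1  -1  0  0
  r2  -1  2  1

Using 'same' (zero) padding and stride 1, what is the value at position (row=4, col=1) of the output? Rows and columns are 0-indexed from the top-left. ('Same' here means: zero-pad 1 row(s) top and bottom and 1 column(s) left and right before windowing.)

The receptive field on the zero-padded input at this output position is [0 6 3 / 9 -3 -3 / 8 -5 9]. Elementwise product with the kernel and sum: 0·1 + 6·1 + 3·3 + 9·-1 + 8·-1 + -5·2 + 9·1.

-3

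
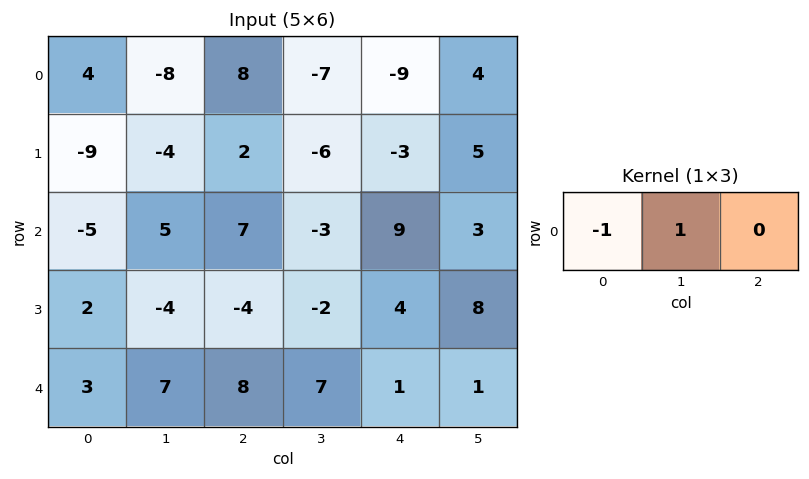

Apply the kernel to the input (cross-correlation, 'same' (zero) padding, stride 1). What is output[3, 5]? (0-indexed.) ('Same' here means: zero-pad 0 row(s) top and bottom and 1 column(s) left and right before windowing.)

4

The receptive field on the zero-padded input at this output position is [4 8 0]. Elementwise product with the kernel and sum: 4·-1 + 8·1.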